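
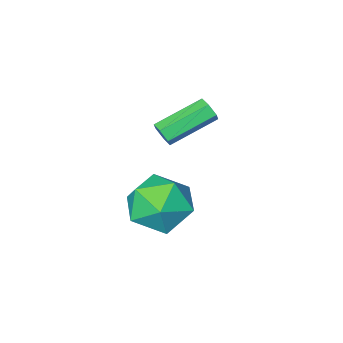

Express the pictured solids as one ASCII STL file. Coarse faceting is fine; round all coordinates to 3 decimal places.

solid 
facet normal -0.147 0.800 0.582
outer loop
vertex 0.577 3.019 1.11
vertex 0.884 2.336 2.125
vertex 1.778 2.962 1.491
endloop
endfacet
facet normal 0.069 0.995 -0.069
outer loop
vertex 0.577 3.019 1.11
vertex 1.778 2.962 1.491
vertex 1.503 2.896 0.262
endloop
endfacet
facet normal -0.399 0.739 -0.543
outer loop
vertex 0.577 3.019 1.11
vertex 1.503 2.896 0.262
vertex 0.439 2.229 0.135
endloop
endfacet
facet normal -0.904 0.385 -0.184
outer loop
vertex 0.577 3.019 1.11
vertex 0.439 2.229 0.135
vertex 0.057 1.883 1.287
endloop
endfacet
facet normal -0.749 0.422 0.511
outer loop
vertex 0.577 3.019 1.11
vertex 0.057 1.883 1.287
vertex 0.884 2.336 2.125
endloop
endfacet
facet normal 0.700 0.687 -0.194
outer loop
vertex 1.503 2.896 0.262
vertex 1.778 2.962 1.491
vertex 2.383 2.137 0.753
endloop
endfacet
facet normal 0.350 0.371 0.860
outer loop
vertex 1.778 2.962 1.491
vertex 0.884 2.336 2.125
vertex 2.001 1.791 1.905
endloop
endfacet
facet normal -0.623 -0.240 0.745
outer loop
vertex 0.884 2.336 2.125
vertex 0.057 1.883 1.287
vertex 0.937 1.124 1.778
endloop
endfacet
facet normal -0.874 -0.301 -0.380
outer loop
vertex 0.057 1.883 1.287
vertex 0.439 2.229 0.135
vertex 0.662 1.058 0.549
endloop
endfacet
facet normal -0.056 0.273 -0.961
outer loop
vertex 0.439 2.229 0.135
vertex 1.503 2.896 0.262
vertex 1.556 1.684 -0.085
endloop
endfacet
facet normal 0.904 -0.385 0.184
outer loop
vertex 1.863 1.001 0.93
vertex 2.383 2.137 0.753
vertex 2.001 1.791 1.905
endloop
endfacet
facet normal 0.399 -0.739 0.543
outer loop
vertex 1.863 1.001 0.93
vertex 2.001 1.791 1.905
vertex 0.937 1.124 1.778
endloop
endfacet
facet normal -0.069 -0.995 0.069
outer loop
vertex 1.863 1.001 0.93
vertex 0.937 1.124 1.778
vertex 0.662 1.058 0.549
endloop
endfacet
facet normal 0.147 -0.800 -0.582
outer loop
vertex 1.863 1.001 0.93
vertex 0.662 1.058 0.549
vertex 1.556 1.684 -0.085
endloop
endfacet
facet normal 0.749 -0.422 -0.511
outer loop
vertex 1.863 1.001 0.93
vertex 1.556 1.684 -0.085
vertex 2.383 2.137 0.753
endloop
endfacet
facet normal 0.874 0.301 0.380
outer loop
vertex 2.001 1.791 1.905
vertex 2.383 2.137 0.753
vertex 1.778 2.962 1.491
endloop
endfacet
facet normal 0.056 -0.273 0.961
outer loop
vertex 0.937 1.124 1.778
vertex 2.001 1.791 1.905
vertex 0.884 2.336 2.125
endloop
endfacet
facet normal -0.700 -0.687 0.194
outer loop
vertex 0.662 1.058 0.549
vertex 0.937 1.124 1.778
vertex 0.057 1.883 1.287
endloop
endfacet
facet normal -0.350 -0.371 -0.860
outer loop
vertex 1.556 1.684 -0.085
vertex 0.662 1.058 0.549
vertex 0.439 2.229 0.135
endloop
endfacet
facet normal 0.623 0.240 -0.745
outer loop
vertex 2.383 2.137 0.753
vertex 1.556 1.684 -0.085
vertex 1.503 2.896 0.262
endloop
endfacet
facet normal 0.914 -0.092 -0.396
outer loop
vertex -0.925 -1.64 1.451
vertex -1.131 -1.861 1.027
vertex -1.07 -1.345 1.048
endloop
endfacet
facet normal 0.295 0.819 0.493
outer loop
vertex -0.925 -1.64 1.451
vertex -1.07 -1.345 1.048
vertex -2.744 -1.459 2.237
endloop
endfacet
facet normal 0.295 0.818 0.494
outer loop
vertex -2.744 -1.459 2.237
vertex -1.07 -1.345 1.048
vertex -2.889 -1.163 1.834
endloop
endfacet
facet normal -0.914 0.090 0.395
outer loop
vertex -2.744 -1.459 2.237
vertex -2.889 -1.163 1.834
vertex -2.949 -1.679 1.813
endloop
endfacet
facet normal 0.914 -0.092 -0.394
outer loop
vertex -1.07 -1.345 1.048
vertex -1.131 -1.861 1.027
vertex -1.275 -1.565 0.624
endloop
endfacet
facet normal -0.093 0.901 -0.423
outer loop
vertex -1.07 -1.345 1.048
vertex -1.275 -1.565 0.624
vertex -2.889 -1.163 1.834
endloop
endfacet
facet normal -0.094 0.900 -0.425
outer loop
vertex -2.889 -1.163 1.834
vertex -1.275 -1.565 0.624
vertex -3.094 -1.384 1.411
endloop
endfacet
facet normal -0.914 0.090 0.396
outer loop
vertex -2.889 -1.163 1.834
vertex -3.094 -1.384 1.411
vertex -2.949 -1.679 1.813
endloop
endfacet
facet normal 0.914 -0.092 -0.394
outer loop
vertex -1.275 -1.565 0.624
vertex -1.131 -1.861 1.027
vertex -1.336 -2.081 0.603
endloop
endfacet
facet normal -0.389 0.083 -0.918
outer loop
vertex -1.275 -1.565 0.624
vertex -1.336 -2.081 0.603
vertex -3.094 -1.384 1.411
endloop
endfacet
facet normal -0.388 0.085 -0.918
outer loop
vertex -3.094 -1.384 1.411
vertex -1.336 -2.081 0.603
vertex -3.155 -1.9 1.389
endloop
endfacet
facet normal -0.914 0.091 0.396
outer loop
vertex -3.094 -1.384 1.411
vertex -3.155 -1.9 1.389
vertex -2.949 -1.679 1.813
endloop
endfacet
facet normal 0.914 -0.090 -0.395
outer loop
vertex -1.336 -2.081 0.603
vertex -1.131 -1.861 1.027
vertex -1.191 -2.377 1.006
endloop
endfacet
facet normal -0.295 -0.818 -0.494
outer loop
vertex -1.336 -2.081 0.603
vertex -1.191 -2.377 1.006
vertex -3.155 -1.9 1.389
endloop
endfacet
facet normal -0.295 -0.818 -0.493
outer loop
vertex -3.155 -1.9 1.389
vertex -1.191 -2.377 1.006
vertex -3.01 -2.195 1.792
endloop
endfacet
facet normal -0.914 0.092 0.396
outer loop
vertex -3.155 -1.9 1.389
vertex -3.01 -2.195 1.792
vertex -2.949 -1.679 1.813
endloop
endfacet
facet normal 0.914 -0.090 -0.396
outer loop
vertex -1.191 -2.377 1.006
vertex -1.131 -1.861 1.027
vertex -0.986 -2.156 1.429
endloop
endfacet
facet normal 0.094 -0.900 0.425
outer loop
vertex -1.191 -2.377 1.006
vertex -0.986 -2.156 1.429
vertex -3.01 -2.195 1.792
endloop
endfacet
facet normal 0.093 -0.901 0.423
outer loop
vertex -3.01 -2.195 1.792
vertex -0.986 -2.156 1.429
vertex -2.805 -1.975 2.216
endloop
endfacet
facet normal -0.914 0.092 0.394
outer loop
vertex -3.01 -2.195 1.792
vertex -2.805 -1.975 2.216
vertex -2.949 -1.679 1.813
endloop
endfacet
facet normal 0.914 -0.091 -0.396
outer loop
vertex -0.986 -2.156 1.429
vertex -1.131 -1.861 1.027
vertex -0.925 -1.64 1.451
endloop
endfacet
facet normal 0.389 -0.085 0.918
outer loop
vertex -0.986 -2.156 1.429
vertex -0.925 -1.64 1.451
vertex -2.805 -1.975 2.216
endloop
endfacet
facet normal 0.388 -0.083 0.918
outer loop
vertex -2.805 -1.975 2.216
vertex -0.925 -1.64 1.451
vertex -2.744 -1.459 2.237
endloop
endfacet
facet normal -0.914 0.092 0.394
outer loop
vertex -2.805 -1.975 2.216
vertex -2.744 -1.459 2.237
vertex -2.949 -1.679 1.813
endloop
endfacet

endsolid


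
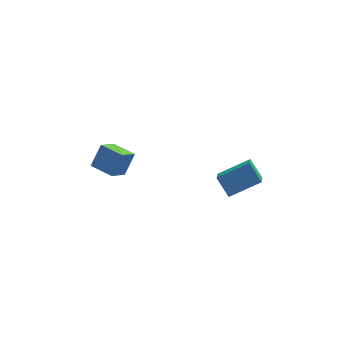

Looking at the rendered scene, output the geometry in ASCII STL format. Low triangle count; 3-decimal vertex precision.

solid 
facet normal -0.420 -0.411 -0.809
outer loop
vertex -4.092 1.554 1.061
vertex -5.268 2.637 1.122
vertex -3.257 2.513 0.14
endloop
endfacet
facet normal 0.735 -0.677 -0.038
outer loop
vertex -2.572 3.183 1.458
vertex -4.092 1.554 1.061
vertex -3.257 2.513 0.14
endloop
endfacet
facet normal -0.420 -0.411 -0.809
outer loop
vertex -3.257 2.513 0.14
vertex -5.268 2.637 1.122
vertex -4.433 3.596 0.201
endloop
endfacet
facet normal 0.532 0.611 -0.587
outer loop
vertex -4.433 3.596 0.201
vertex -2.572 3.183 1.458
vertex -3.257 2.513 0.14
endloop
endfacet
facet normal -0.532 -0.611 0.587
outer loop
vertex -4.092 1.554 1.061
vertex -4.583 3.307 2.44
vertex -5.268 2.637 1.122
endloop
endfacet
facet normal 0.735 -0.677 -0.038
outer loop
vertex -3.407 2.224 2.379
vertex -4.092 1.554 1.061
vertex -2.572 3.183 1.458
endloop
endfacet
facet normal -0.532 -0.611 0.587
outer loop
vertex -3.407 2.224 2.379
vertex -4.583 3.307 2.44
vertex -4.092 1.554 1.061
endloop
endfacet
facet normal -0.735 0.677 0.038
outer loop
vertex -5.268 2.637 1.122
vertex -4.583 3.307 2.44
vertex -4.433 3.596 0.201
endloop
endfacet
facet normal 0.532 0.611 -0.587
outer loop
vertex -3.748 4.266 1.519
vertex -2.572 3.183 1.458
vertex -4.433 3.596 0.201
endloop
endfacet
facet normal -0.735 0.677 0.038
outer loop
vertex -4.433 3.596 0.201
vertex -4.583 3.307 2.44
vertex -3.748 4.266 1.519
endloop
endfacet
facet normal 0.420 0.411 0.809
outer loop
vertex -3.748 4.266 1.519
vertex -3.407 2.224 2.379
vertex -2.572 3.183 1.458
endloop
endfacet
facet normal 0.420 0.411 0.809
outer loop
vertex -4.583 3.307 2.44
vertex -3.407 2.224 2.379
vertex -3.748 4.266 1.519
endloop
endfacet
facet normal -0.414 0.607 0.678
outer loop
vertex 3.725 -1.155 4.202
vertex 4.032 0.542 2.869
vertex 1.783 -1.496 3.32
endloop
endfacet
facet normal -0.141 -0.779 0.611
outer loop
vertex 2.388 -2.382 2.331
vertex 3.725 -1.155 4.202
vertex 1.783 -1.496 3.32
endloop
endfacet
facet normal -0.414 0.607 0.678
outer loop
vertex 1.783 -1.496 3.32
vertex 4.032 0.542 2.869
vertex 2.09 0.202 1.988
endloop
endfacet
facet normal -0.899 -0.158 -0.408
outer loop
vertex 2.09 0.202 1.988
vertex 2.388 -2.382 2.331
vertex 1.783 -1.496 3.32
endloop
endfacet
facet normal 0.899 0.158 0.408
outer loop
vertex 3.725 -1.155 4.202
vertex 4.637 -0.344 1.88
vertex 4.032 0.542 2.869
endloop
endfacet
facet normal -0.141 -0.779 0.611
outer loop
vertex 4.33 -2.042 3.212
vertex 3.725 -1.155 4.202
vertex 2.388 -2.382 2.331
endloop
endfacet
facet normal 0.899 0.158 0.408
outer loop
vertex 4.33 -2.042 3.212
vertex 4.637 -0.344 1.88
vertex 3.725 -1.155 4.202
endloop
endfacet
facet normal 0.141 0.779 -0.611
outer loop
vertex 4.032 0.542 2.869
vertex 4.637 -0.344 1.88
vertex 2.09 0.202 1.988
endloop
endfacet
facet normal -0.899 -0.158 -0.408
outer loop
vertex 2.695 -0.685 0.998
vertex 2.388 -2.382 2.331
vertex 2.09 0.202 1.988
endloop
endfacet
facet normal 0.141 0.779 -0.611
outer loop
vertex 2.09 0.202 1.988
vertex 4.637 -0.344 1.88
vertex 2.695 -0.685 0.998
endloop
endfacet
facet normal 0.414 -0.607 -0.678
outer loop
vertex 2.695 -0.685 0.998
vertex 4.33 -2.042 3.212
vertex 2.388 -2.382 2.331
endloop
endfacet
facet normal 0.415 -0.607 -0.678
outer loop
vertex 4.637 -0.344 1.88
vertex 4.33 -2.042 3.212
vertex 2.695 -0.685 0.998
endloop
endfacet

endsolid


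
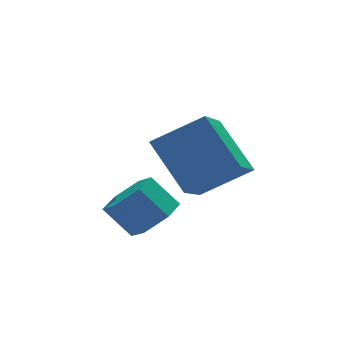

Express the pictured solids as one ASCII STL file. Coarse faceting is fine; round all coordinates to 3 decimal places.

solid 
facet normal -0.817 0.255 -0.517
outer loop
vertex -1.664 -1.568 -0.316
vertex -0.555 -0.164 -1.377
vertex -1.201 -3.036 -1.774
endloop
endfacet
facet normal -0.533 -0.675 0.510
outer loop
vertex 0.335 -3.516 -0.803
vertex -1.664 -1.568 -0.316
vertex -1.201 -3.036 -1.774
endloop
endfacet
facet normal -0.817 0.255 -0.517
outer loop
vertex -1.201 -3.036 -1.774
vertex -0.555 -0.164 -1.377
vertex -0.092 -1.632 -2.835
endloop
endfacet
facet normal 0.218 -0.692 -0.688
outer loop
vertex -0.092 -1.632 -2.835
vertex 0.335 -3.516 -0.803
vertex -1.201 -3.036 -1.774
endloop
endfacet
facet normal -0.218 0.692 0.688
outer loop
vertex -1.664 -1.568 -0.316
vertex 0.981 -0.644 -0.406
vertex -0.555 -0.164 -1.377
endloop
endfacet
facet normal -0.533 -0.675 0.510
outer loop
vertex -0.128 -2.048 0.655
vertex -1.664 -1.568 -0.316
vertex 0.335 -3.516 -0.803
endloop
endfacet
facet normal -0.218 0.692 0.688
outer loop
vertex -0.128 -2.048 0.655
vertex 0.981 -0.644 -0.406
vertex -1.664 -1.568 -0.316
endloop
endfacet
facet normal 0.533 0.675 -0.510
outer loop
vertex -0.555 -0.164 -1.377
vertex 0.981 -0.644 -0.406
vertex -0.092 -1.632 -2.835
endloop
endfacet
facet normal 0.218 -0.692 -0.688
outer loop
vertex 1.444 -2.112 -1.864
vertex 0.335 -3.516 -0.803
vertex -0.092 -1.632 -2.835
endloop
endfacet
facet normal 0.533 0.675 -0.510
outer loop
vertex -0.092 -1.632 -2.835
vertex 0.981 -0.644 -0.406
vertex 1.444 -2.112 -1.864
endloop
endfacet
facet normal 0.817 -0.255 0.517
outer loop
vertex 1.444 -2.112 -1.864
vertex -0.128 -2.048 0.655
vertex 0.335 -3.516 -0.803
endloop
endfacet
facet normal 0.817 -0.255 0.517
outer loop
vertex 0.981 -0.644 -0.406
vertex -0.128 -2.048 0.655
vertex 1.444 -2.112 -1.864
endloop
endfacet
facet normal 0.507 -0.451 -0.735
outer loop
vertex -1.42 -2.322 -2.706
vertex -2.046 -2.969 -2.74
vertex -2.131 -2.233 -3.251
endloop
endfacet
facet normal 0.346 0.887 -0.306
outer loop
vertex -1.42 -2.322 -2.706
vertex -2.131 -2.233 -3.251
vertex -2.069 -1.745 -1.766
endloop
endfacet
facet normal 0.347 0.887 -0.306
outer loop
vertex -2.069 -1.745 -1.766
vertex -2.131 -2.233 -3.251
vertex -2.779 -1.655 -2.311
endloop
endfacet
facet normal -0.507 0.451 0.735
outer loop
vertex -2.069 -1.745 -1.766
vertex -2.779 -1.655 -2.311
vertex -2.694 -2.391 -1.8
endloop
endfacet
facet normal 0.507 -0.451 -0.735
outer loop
vertex -2.131 -2.233 -3.251
vertex -2.046 -2.969 -2.74
vertex -2.756 -2.879 -3.285
endloop
endfacet
facet normal -0.510 0.530 -0.678
outer loop
vertex -2.131 -2.233 -3.251
vertex -2.756 -2.879 -3.285
vertex -2.779 -1.655 -2.311
endloop
endfacet
facet normal -0.510 0.530 -0.677
outer loop
vertex -2.779 -1.655 -2.311
vertex -2.756 -2.879 -3.285
vertex -3.405 -2.302 -2.345
endloop
endfacet
facet normal -0.507 0.451 0.735
outer loop
vertex -2.779 -1.655 -2.311
vertex -3.405 -2.302 -2.345
vertex -2.694 -2.391 -1.8
endloop
endfacet
facet normal 0.507 -0.451 -0.735
outer loop
vertex -2.756 -2.879 -3.285
vertex -2.046 -2.969 -2.74
vertex -2.671 -3.615 -2.774
endloop
endfacet
facet normal -0.857 -0.357 -0.372
outer loop
vertex -2.756 -2.879 -3.285
vertex -2.671 -3.615 -2.774
vertex -3.405 -2.302 -2.345
endloop
endfacet
facet normal -0.857 -0.357 -0.372
outer loop
vertex -3.405 -2.302 -2.345
vertex -2.671 -3.615 -2.774
vertex -3.32 -3.038 -1.834
endloop
endfacet
facet normal -0.507 0.451 0.735
outer loop
vertex -3.405 -2.302 -2.345
vertex -3.32 -3.038 -1.834
vertex -2.694 -2.391 -1.8
endloop
endfacet
facet normal 0.507 -0.451 -0.735
outer loop
vertex -2.671 -3.615 -2.774
vertex -2.046 -2.969 -2.74
vertex -1.961 -3.705 -2.229
endloop
endfacet
facet normal -0.347 -0.887 0.305
outer loop
vertex -2.671 -3.615 -2.774
vertex -1.961 -3.705 -2.229
vertex -3.32 -3.038 -1.834
endloop
endfacet
facet normal -0.346 -0.887 0.307
outer loop
vertex -3.32 -3.038 -1.834
vertex -1.961 -3.705 -2.229
vertex -2.609 -3.127 -1.289
endloop
endfacet
facet normal -0.507 0.451 0.735
outer loop
vertex -3.32 -3.038 -1.834
vertex -2.609 -3.127 -1.289
vertex -2.694 -2.391 -1.8
endloop
endfacet
facet normal 0.507 -0.451 -0.735
outer loop
vertex -1.961 -3.705 -2.229
vertex -2.046 -2.969 -2.74
vertex -1.335 -3.058 -2.195
endloop
endfacet
facet normal 0.510 -0.530 0.678
outer loop
vertex -1.961 -3.705 -2.229
vertex -1.335 -3.058 -2.195
vertex -2.609 -3.127 -1.289
endloop
endfacet
facet normal 0.510 -0.530 0.677
outer loop
vertex -2.609 -3.127 -1.289
vertex -1.335 -3.058 -2.195
vertex -1.984 -2.481 -1.255
endloop
endfacet
facet normal -0.507 0.451 0.735
outer loop
vertex -2.609 -3.127 -1.289
vertex -1.984 -2.481 -1.255
vertex -2.694 -2.391 -1.8
endloop
endfacet
facet normal 0.507 -0.451 -0.735
outer loop
vertex -1.335 -3.058 -2.195
vertex -2.046 -2.969 -2.74
vertex -1.42 -2.322 -2.706
endloop
endfacet
facet normal 0.857 0.357 0.372
outer loop
vertex -1.335 -3.058 -2.195
vertex -1.42 -2.322 -2.706
vertex -1.984 -2.481 -1.255
endloop
endfacet
facet normal 0.857 0.357 0.372
outer loop
vertex -1.984 -2.481 -1.255
vertex -1.42 -2.322 -2.706
vertex -2.069 -1.745 -1.766
endloop
endfacet
facet normal -0.507 0.451 0.735
outer loop
vertex -1.984 -2.481 -1.255
vertex -2.069 -1.745 -1.766
vertex -2.694 -2.391 -1.8
endloop
endfacet

endsolid


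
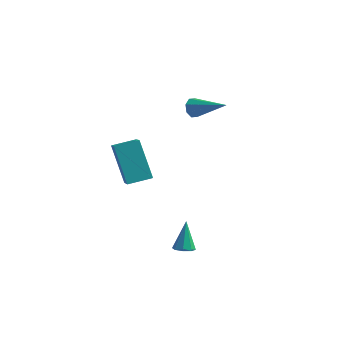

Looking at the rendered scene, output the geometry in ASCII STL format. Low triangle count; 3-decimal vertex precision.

solid 
facet normal -0.895 0.097 -0.435
outer loop
vertex -0.437 3.915 0.131
vertex -0.658 3.564 0.508
vertex -0.584 4.119 0.479
endloop
endfacet
facet normal 0.507 0.820 -0.267
outer loop
vertex -0.437 3.915 0.131
vertex -0.584 4.119 0.479
vertex 1.078 3.376 1.352
endloop
endfacet
facet normal -0.895 0.097 -0.435
outer loop
vertex -0.584 4.119 0.479
vertex -0.658 3.564 0.508
vertex -0.774 3.997 0.843
endloop
endfacet
facet normal 0.191 0.896 0.400
outer loop
vertex -0.584 4.119 0.479
vertex -0.774 3.997 0.843
vertex 1.078 3.376 1.352
endloop
endfacet
facet normal -0.894 0.098 -0.436
outer loop
vertex -0.774 3.997 0.843
vertex -0.658 3.564 0.508
vertex -0.897 3.623 1.011
endloop
endfacet
facet normal -0.100 0.435 0.895
outer loop
vertex -0.774 3.997 0.843
vertex -0.897 3.623 1.011
vertex 1.078 3.376 1.352
endloop
endfacet
facet normal -0.895 0.096 -0.436
outer loop
vertex -0.897 3.623 1.011
vertex -0.658 3.564 0.508
vertex -0.879 3.214 0.884
endloop
endfacet
facet normal -0.199 -0.299 0.934
outer loop
vertex -0.897 3.623 1.011
vertex -0.879 3.214 0.884
vertex 1.078 3.376 1.352
endloop
endfacet
facet normal -0.895 0.097 -0.436
outer loop
vertex -0.879 3.214 0.884
vertex -0.658 3.564 0.508
vertex -0.732 3.01 0.537
endloop
endfacet
facet normal -0.046 -0.869 0.492
outer loop
vertex -0.879 3.214 0.884
vertex -0.732 3.01 0.537
vertex 1.078 3.376 1.352
endloop
endfacet
facet normal -0.896 0.097 -0.434
outer loop
vertex -0.732 3.01 0.537
vertex -0.658 3.564 0.508
vertex -0.542 3.131 0.172
endloop
endfacet
facet normal 0.270 -0.947 -0.174
outer loop
vertex -0.732 3.01 0.537
vertex -0.542 3.131 0.172
vertex 1.078 3.376 1.352
endloop
endfacet
facet normal -0.895 0.098 -0.436
outer loop
vertex -0.542 3.131 0.172
vertex -0.658 3.564 0.508
vertex -0.419 3.506 0.004
endloop
endfacet
facet normal 0.562 -0.485 -0.671
outer loop
vertex -0.542 3.131 0.172
vertex -0.419 3.506 0.004
vertex 1.078 3.376 1.352
endloop
endfacet
facet normal -0.895 0.096 -0.435
outer loop
vertex -0.419 3.506 0.004
vertex -0.658 3.564 0.508
vertex -0.437 3.915 0.131
endloop
endfacet
facet normal 0.660 0.249 -0.709
outer loop
vertex -0.419 3.506 0.004
vertex -0.437 3.915 0.131
vertex 1.078 3.376 1.352
endloop
endfacet
facet normal -0.486 0.349 0.802
outer loop
vertex -1.738 -2.123 1.293
vertex -0.879 -1.384 1.492
vertex -2.451 -1.051 0.395
endloop
endfacet
facet normal -0.747 -0.642 -0.173
outer loop
vertex -1.441 -1.776 -1.272
vertex -1.738 -2.123 1.293
vertex -2.451 -1.051 0.395
endloop
endfacet
facet normal -0.486 0.348 0.802
outer loop
vertex -2.451 -1.051 0.395
vertex -0.879 -1.384 1.492
vertex -1.593 -0.313 0.594
endloop
endfacet
facet normal -0.454 0.683 -0.572
outer loop
vertex -1.593 -0.313 0.594
vertex -1.441 -1.776 -1.272
vertex -2.451 -1.051 0.395
endloop
endfacet
facet normal 0.455 -0.683 0.572
outer loop
vertex -1.738 -2.123 1.293
vertex 0.131 -2.109 -0.175
vertex -0.879 -1.384 1.492
endloop
endfacet
facet normal -0.746 -0.643 -0.173
outer loop
vertex -0.727 -2.847 -0.374
vertex -1.738 -2.123 1.293
vertex -1.441 -1.776 -1.272
endloop
endfacet
facet normal 0.455 -0.683 0.572
outer loop
vertex -0.727 -2.847 -0.374
vertex 0.131 -2.109 -0.175
vertex -1.738 -2.123 1.293
endloop
endfacet
facet normal 0.746 0.643 0.173
outer loop
vertex -0.879 -1.384 1.492
vertex 0.131 -2.109 -0.175
vertex -1.593 -0.313 0.594
endloop
endfacet
facet normal -0.455 0.683 -0.572
outer loop
vertex -0.582 -1.037 -1.073
vertex -1.441 -1.776 -1.272
vertex -1.593 -0.313 0.594
endloop
endfacet
facet normal 0.747 0.642 0.174
outer loop
vertex -1.593 -0.313 0.594
vertex 0.131 -2.109 -0.175
vertex -0.582 -1.037 -1.073
endloop
endfacet
facet normal 0.486 -0.349 -0.802
outer loop
vertex -0.582 -1.037 -1.073
vertex -0.727 -2.847 -0.374
vertex -1.441 -1.776 -1.272
endloop
endfacet
facet normal 0.486 -0.348 -0.802
outer loop
vertex 0.131 -2.109 -0.175
vertex -0.727 -2.847 -0.374
vertex -0.582 -1.037 -1.073
endloop
endfacet
facet normal 0.141 -0.442 -0.886
outer loop
vertex 2.484 -2.737 -3.699
vertex 2.003 -2.904 -3.692
vertex 2.236 -2.485 -3.864
endloop
endfacet
facet normal 0.680 0.728 0.089
outer loop
vertex 2.484 -2.737 -3.699
vertex 2.236 -2.485 -3.864
vertex 1.797 -2.256 -2.388
endloop
endfacet
facet normal 0.138 -0.441 -0.887
outer loop
vertex 2.236 -2.485 -3.864
vertex 2.003 -2.904 -3.692
vertex 1.851 -2.479 -3.927
endloop
endfacet
facet normal 0.039 0.989 -0.142
outer loop
vertex 2.236 -2.485 -3.864
vertex 1.851 -2.479 -3.927
vertex 1.797 -2.256 -2.388
endloop
endfacet
facet normal 0.140 -0.440 -0.887
outer loop
vertex 1.851 -2.479 -3.927
vertex 2.003 -2.904 -3.692
vertex 1.555 -2.722 -3.853
endloop
endfacet
facet normal -0.648 0.750 -0.131
outer loop
vertex 1.851 -2.479 -3.927
vertex 1.555 -2.722 -3.853
vertex 1.797 -2.256 -2.388
endloop
endfacet
facet normal 0.139 -0.442 -0.886
outer loop
vertex 1.555 -2.722 -3.853
vertex 2.003 -2.904 -3.692
vertex 1.521 -3.072 -3.684
endloop
endfacet
facet normal -0.982 0.151 0.114
outer loop
vertex 1.555 -2.722 -3.853
vertex 1.521 -3.072 -3.684
vertex 1.797 -2.256 -2.388
endloop
endfacet
facet normal 0.139 -0.442 -0.886
outer loop
vertex 1.521 -3.072 -3.684
vertex 2.003 -2.904 -3.692
vertex 1.77 -3.324 -3.519
endloop
endfacet
facet normal -0.765 -0.459 0.452
outer loop
vertex 1.521 -3.072 -3.684
vertex 1.77 -3.324 -3.519
vertex 1.797 -2.256 -2.388
endloop
endfacet
facet normal 0.138 -0.442 -0.886
outer loop
vertex 1.77 -3.324 -3.519
vertex 2.003 -2.904 -3.692
vertex 2.155 -3.33 -3.456
endloop
endfacet
facet normal -0.123 -0.720 0.683
outer loop
vertex 1.77 -3.324 -3.519
vertex 2.155 -3.33 -3.456
vertex 1.797 -2.256 -2.388
endloop
endfacet
facet normal 0.140 -0.441 -0.886
outer loop
vertex 2.155 -3.33 -3.456
vertex 2.003 -2.904 -3.692
vertex 2.451 -3.087 -3.53
endloop
endfacet
facet normal 0.563 -0.481 0.672
outer loop
vertex 2.155 -3.33 -3.456
vertex 2.451 -3.087 -3.53
vertex 1.797 -2.256 -2.388
endloop
endfacet
facet normal 0.140 -0.441 -0.886
outer loop
vertex 2.451 -3.087 -3.53
vertex 2.003 -2.904 -3.692
vertex 2.484 -2.737 -3.699
endloop
endfacet
facet normal 0.897 0.121 0.426
outer loop
vertex 2.451 -3.087 -3.53
vertex 2.484 -2.737 -3.699
vertex 1.797 -2.256 -2.388
endloop
endfacet

endsolid


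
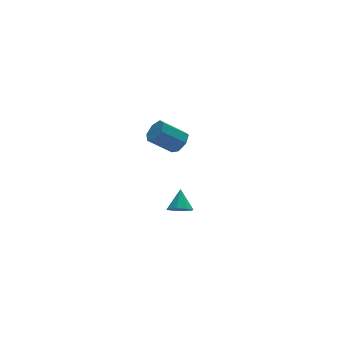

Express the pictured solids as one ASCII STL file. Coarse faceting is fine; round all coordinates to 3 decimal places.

solid 
facet normal -0.289 -0.614 -0.735
outer loop
vertex 1.449 -4.657 -2.469
vertex 0.813 -4.219 -2.585
vertex 1.54 -4.222 -2.868
endloop
endfacet
facet normal 0.974 0.004 0.226
outer loop
vertex 1.449 -4.657 -2.469
vertex 1.54 -4.222 -2.868
vertex 1.227 -3.341 -1.535
endloop
endfacet
facet normal -0.288 -0.615 -0.734
outer loop
vertex 1.54 -4.222 -2.868
vertex 0.813 -4.219 -2.585
vertex 1.206 -3.786 -3.102
endloop
endfacet
facet normal 0.824 0.542 -0.165
outer loop
vertex 1.54 -4.222 -2.868
vertex 1.206 -3.786 -3.102
vertex 1.227 -3.341 -1.535
endloop
endfacet
facet normal -0.289 -0.614 -0.734
outer loop
vertex 1.206 -3.786 -3.102
vertex 0.813 -4.219 -2.585
vertex 0.641 -3.604 -3.032
endloop
endfacet
facet normal 0.265 0.927 -0.267
outer loop
vertex 1.206 -3.786 -3.102
vertex 0.641 -3.604 -3.032
vertex 1.227 -3.341 -1.535
endloop
endfacet
facet normal -0.289 -0.614 -0.734
outer loop
vertex 0.641 -3.604 -3.032
vertex 0.813 -4.219 -2.585
vertex 0.178 -3.782 -2.701
endloop
endfacet
facet normal -0.370 0.929 -0.018
outer loop
vertex 0.641 -3.604 -3.032
vertex 0.178 -3.782 -2.701
vertex 1.227 -3.341 -1.535
endloop
endfacet
facet normal -0.289 -0.614 -0.734
outer loop
vertex 0.178 -3.782 -2.701
vertex 0.813 -4.219 -2.585
vertex 0.087 -4.216 -2.302
endloop
endfacet
facet normal -0.714 0.549 0.435
outer loop
vertex 0.178 -3.782 -2.701
vertex 0.087 -4.216 -2.302
vertex 1.227 -3.341 -1.535
endloop
endfacet
facet normal -0.289 -0.615 -0.734
outer loop
vertex 0.087 -4.216 -2.302
vertex 0.813 -4.219 -2.585
vertex 0.421 -4.652 -2.068
endloop
endfacet
facet normal -0.564 0.011 0.826
outer loop
vertex 0.087 -4.216 -2.302
vertex 0.421 -4.652 -2.068
vertex 1.227 -3.341 -1.535
endloop
endfacet
facet normal -0.290 -0.614 -0.734
outer loop
vertex 0.421 -4.652 -2.068
vertex 0.813 -4.219 -2.585
vertex 0.985 -4.835 -2.138
endloop
endfacet
facet normal -0.006 -0.373 0.928
outer loop
vertex 0.421 -4.652 -2.068
vertex 0.985 -4.835 -2.138
vertex 1.227 -3.341 -1.535
endloop
endfacet
facet normal -0.289 -0.614 -0.735
outer loop
vertex 0.985 -4.835 -2.138
vertex 0.813 -4.219 -2.585
vertex 1.449 -4.657 -2.469
endloop
endfacet
facet normal 0.629 -0.376 0.680
outer loop
vertex 0.985 -4.835 -2.138
vertex 1.449 -4.657 -2.469
vertex 1.227 -3.341 -1.535
endloop
endfacet
facet normal 0.754 -0.214 -0.621
outer loop
vertex 4.683 3.493 -2.116
vertex 4.18 3.716 -2.803
vertex 4.717 4.226 -2.327
endloop
endfacet
facet normal 0.655 0.181 0.733
outer loop
vertex 4.683 3.493 -2.116
vertex 4.717 4.226 -2.327
vertex 3.243 3.902 -0.93
endloop
endfacet
facet normal 0.655 0.182 0.733
outer loop
vertex 3.243 3.902 -0.93
vertex 4.717 4.226 -2.327
vertex 3.276 4.635 -1.141
endloop
endfacet
facet normal -0.754 0.213 0.621
outer loop
vertex 3.243 3.902 -0.93
vertex 3.276 4.635 -1.141
vertex 2.74 4.124 -1.617
endloop
endfacet
facet normal 0.754 -0.214 -0.621
outer loop
vertex 4.717 4.226 -2.327
vertex 4.18 3.716 -2.803
vertex 4.346 4.575 -2.897
endloop
endfacet
facet normal 0.443 0.864 0.240
outer loop
vertex 4.717 4.226 -2.327
vertex 4.346 4.575 -2.897
vertex 3.276 4.635 -1.141
endloop
endfacet
facet normal 0.443 0.864 0.240
outer loop
vertex 3.276 4.635 -1.141
vertex 4.346 4.575 -2.897
vertex 2.906 4.983 -1.711
endloop
endfacet
facet normal -0.755 0.214 0.620
outer loop
vertex 3.276 4.635 -1.141
vertex 2.906 4.983 -1.711
vertex 2.74 4.124 -1.617
endloop
endfacet
facet normal 0.754 -0.214 -0.621
outer loop
vertex 4.346 4.575 -2.897
vertex 4.18 3.716 -2.803
vertex 3.851 4.277 -3.396
endloop
endfacet
facet normal -0.103 0.896 -0.433
outer loop
vertex 4.346 4.575 -2.897
vertex 3.851 4.277 -3.396
vertex 2.906 4.983 -1.711
endloop
endfacet
facet normal -0.103 0.896 -0.433
outer loop
vertex 2.906 4.983 -1.711
vertex 3.851 4.277 -3.396
vertex 2.411 4.685 -2.21
endloop
endfacet
facet normal -0.754 0.214 0.621
outer loop
vertex 2.906 4.983 -1.711
vertex 2.411 4.685 -2.21
vertex 2.74 4.124 -1.617
endloop
endfacet
facet normal 0.754 -0.214 -0.621
outer loop
vertex 3.851 4.277 -3.396
vertex 4.18 3.716 -2.803
vertex 3.603 3.556 -3.448
endloop
endfacet
facet normal -0.571 0.253 -0.781
outer loop
vertex 3.851 4.277 -3.396
vertex 3.603 3.556 -3.448
vertex 2.411 4.685 -2.21
endloop
endfacet
facet normal -0.571 0.253 -0.781
outer loop
vertex 2.411 4.685 -2.21
vertex 3.603 3.556 -3.448
vertex 2.163 3.965 -2.262
endloop
endfacet
facet normal -0.754 0.215 0.621
outer loop
vertex 2.411 4.685 -2.21
vertex 2.163 3.965 -2.262
vertex 2.74 4.124 -1.617
endloop
endfacet
facet normal 0.754 -0.213 -0.621
outer loop
vertex 3.603 3.556 -3.448
vertex 4.18 3.716 -2.803
vertex 3.79 2.956 -3.015
endloop
endfacet
facet normal -0.610 -0.580 -0.540
outer loop
vertex 3.603 3.556 -3.448
vertex 3.79 2.956 -3.015
vertex 2.163 3.965 -2.262
endloop
endfacet
facet normal -0.610 -0.579 -0.541
outer loop
vertex 2.163 3.965 -2.262
vertex 3.79 2.956 -3.015
vertex 2.35 3.364 -1.829
endloop
endfacet
facet normal -0.754 0.213 0.622
outer loop
vertex 2.163 3.965 -2.262
vertex 2.35 3.364 -1.829
vertex 2.74 4.124 -1.617
endloop
endfacet
facet normal 0.754 -0.214 -0.621
outer loop
vertex 3.79 2.956 -3.015
vertex 4.18 3.716 -2.803
vertex 4.27 2.928 -2.422
endloop
endfacet
facet normal -0.189 -0.976 0.107
outer loop
vertex 3.79 2.956 -3.015
vertex 4.27 2.928 -2.422
vertex 2.35 3.364 -1.829
endloop
endfacet
facet normal -0.189 -0.976 0.107
outer loop
vertex 2.35 3.364 -1.829
vertex 4.27 2.928 -2.422
vertex 2.83 3.336 -1.236
endloop
endfacet
facet normal -0.754 0.214 0.621
outer loop
vertex 2.35 3.364 -1.829
vertex 2.83 3.336 -1.236
vertex 2.74 4.124 -1.617
endloop
endfacet
facet normal 0.754 -0.214 -0.621
outer loop
vertex 4.27 2.928 -2.422
vertex 4.18 3.716 -2.803
vertex 4.683 3.493 -2.116
endloop
endfacet
facet normal 0.374 -0.638 0.673
outer loop
vertex 4.27 2.928 -2.422
vertex 4.683 3.493 -2.116
vertex 2.83 3.336 -1.236
endloop
endfacet
facet normal 0.374 -0.637 0.674
outer loop
vertex 2.83 3.336 -1.236
vertex 4.683 3.493 -2.116
vertex 3.243 3.902 -0.93
endloop
endfacet
facet normal -0.754 0.214 0.621
outer loop
vertex 2.83 3.336 -1.236
vertex 3.243 3.902 -0.93
vertex 2.74 4.124 -1.617
endloop
endfacet

endsolid


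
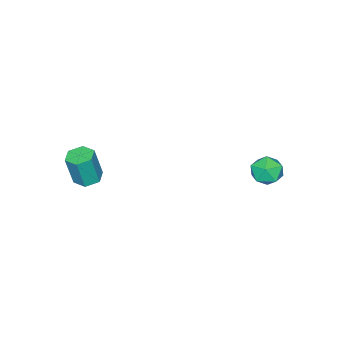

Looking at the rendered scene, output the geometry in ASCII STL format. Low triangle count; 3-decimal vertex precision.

solid 
facet normal -0.622 0.259 0.739
outer loop
vertex -3.533 3.963 -3.372
vertex -2.912 3.783 -2.786
vertex -2.976 4.586 -3.121
endloop
endfacet
facet normal -0.766 0.627 0.144
outer loop
vertex -3.533 3.963 -3.372
vertex -2.976 4.586 -3.121
vertex -3.196 4.511 -3.962
endloop
endfacet
facet normal -0.914 0.159 -0.374
outer loop
vertex -3.533 3.963 -3.372
vertex -3.196 4.511 -3.962
vertex -3.269 3.661 -4.146
endloop
endfacet
facet normal -0.862 -0.498 -0.100
outer loop
vertex -3.533 3.963 -3.372
vertex -3.269 3.661 -4.146
vertex -3.093 3.211 -3.419
endloop
endfacet
facet normal -0.681 -0.435 0.588
outer loop
vertex -3.533 3.963 -3.372
vertex -3.093 3.211 -3.419
vertex -2.912 3.783 -2.786
endloop
endfacet
facet normal -0.176 0.983 -0.042
outer loop
vertex -3.196 4.511 -3.962
vertex -2.976 4.586 -3.121
vertex -2.367 4.669 -3.741
endloop
endfacet
facet normal 0.056 0.388 0.920
outer loop
vertex -2.976 4.586 -3.121
vertex -2.912 3.783 -2.786
vertex -2.191 4.219 -3.014
endloop
endfacet
facet normal -0.040 -0.736 0.676
outer loop
vertex -2.912 3.783 -2.786
vertex -3.093 3.211 -3.419
vertex -2.264 3.369 -3.198
endloop
endfacet
facet normal -0.331 -0.836 -0.437
outer loop
vertex -3.093 3.211 -3.419
vertex -3.269 3.661 -4.146
vertex -2.484 3.294 -4.039
endloop
endfacet
facet normal -0.415 0.226 -0.881
outer loop
vertex -3.269 3.661 -4.146
vertex -3.196 4.511 -3.962
vertex -2.548 4.097 -4.374
endloop
endfacet
facet normal 0.862 0.498 0.100
outer loop
vertex -1.927 3.917 -3.788
vertex -2.367 4.669 -3.741
vertex -2.191 4.219 -3.014
endloop
endfacet
facet normal 0.914 -0.159 0.374
outer loop
vertex -1.927 3.917 -3.788
vertex -2.191 4.219 -3.014
vertex -2.264 3.369 -3.198
endloop
endfacet
facet normal 0.766 -0.627 -0.144
outer loop
vertex -1.927 3.917 -3.788
vertex -2.264 3.369 -3.198
vertex -2.484 3.294 -4.039
endloop
endfacet
facet normal 0.622 -0.259 -0.739
outer loop
vertex -1.927 3.917 -3.788
vertex -2.484 3.294 -4.039
vertex -2.548 4.097 -4.374
endloop
endfacet
facet normal 0.681 0.435 -0.588
outer loop
vertex -1.927 3.917 -3.788
vertex -2.548 4.097 -4.374
vertex -2.367 4.669 -3.741
endloop
endfacet
facet normal 0.331 0.836 0.437
outer loop
vertex -2.191 4.219 -3.014
vertex -2.367 4.669 -3.741
vertex -2.976 4.586 -3.121
endloop
endfacet
facet normal 0.415 -0.226 0.881
outer loop
vertex -2.264 3.369 -3.198
vertex -2.191 4.219 -3.014
vertex -2.912 3.783 -2.786
endloop
endfacet
facet normal 0.176 -0.983 0.042
outer loop
vertex -2.484 3.294 -4.039
vertex -2.264 3.369 -3.198
vertex -3.093 3.211 -3.419
endloop
endfacet
facet normal -0.056 -0.388 -0.920
outer loop
vertex -2.548 4.097 -4.374
vertex -2.484 3.294 -4.039
vertex -3.269 3.661 -4.146
endloop
endfacet
facet normal 0.040 0.736 -0.676
outer loop
vertex -2.367 4.669 -3.741
vertex -2.548 4.097 -4.374
vertex -3.196 4.511 -3.962
endloop
endfacet
facet normal -0.187 0.114 -0.976
outer loop
vertex 3.294 -2.231 -3.351
vertex 2.735 -1.856 -3.2
vertex 3.346 -1.547 -3.281
endloop
endfacet
facet normal 0.980 -0.055 -0.194
outer loop
vertex 3.294 -2.231 -3.351
vertex 3.346 -1.547 -3.281
vertex 3.604 -2.419 -1.731
endloop
endfacet
facet normal 0.980 -0.055 -0.194
outer loop
vertex 3.604 -2.419 -1.731
vertex 3.346 -1.547 -3.281
vertex 3.656 -1.735 -1.661
endloop
endfacet
facet normal 0.187 -0.114 0.976
outer loop
vertex 3.604 -2.419 -1.731
vertex 3.656 -1.735 -1.661
vertex 3.045 -2.044 -1.58
endloop
endfacet
facet normal -0.187 0.114 -0.976
outer loop
vertex 3.346 -1.547 -3.281
vertex 2.735 -1.856 -3.2
vertex 2.787 -1.171 -3.13
endloop
endfacet
facet normal 0.556 0.831 -0.010
outer loop
vertex 3.346 -1.547 -3.281
vertex 2.787 -1.171 -3.13
vertex 3.656 -1.735 -1.661
endloop
endfacet
facet normal 0.555 0.832 -0.009
outer loop
vertex 3.656 -1.735 -1.661
vertex 2.787 -1.171 -3.13
vertex 3.097 -1.36 -1.511
endloop
endfacet
facet normal 0.186 -0.113 0.976
outer loop
vertex 3.656 -1.735 -1.661
vertex 3.097 -1.36 -1.511
vertex 3.045 -2.044 -1.58
endloop
endfacet
facet normal -0.187 0.114 -0.976
outer loop
vertex 2.787 -1.171 -3.13
vertex 2.735 -1.856 -3.2
vertex 2.176 -1.481 -3.049
endloop
endfacet
facet normal -0.425 0.886 0.185
outer loop
vertex 2.787 -1.171 -3.13
vertex 2.176 -1.481 -3.049
vertex 3.097 -1.36 -1.511
endloop
endfacet
facet normal -0.424 0.887 0.184
outer loop
vertex 3.097 -1.36 -1.511
vertex 2.176 -1.481 -3.049
vertex 2.486 -1.669 -1.429
endloop
endfacet
facet normal 0.188 -0.113 0.976
outer loop
vertex 3.097 -1.36 -1.511
vertex 2.486 -1.669 -1.429
vertex 3.045 -2.044 -1.58
endloop
endfacet
facet normal -0.187 0.114 -0.976
outer loop
vertex 2.176 -1.481 -3.049
vertex 2.735 -1.856 -3.2
vertex 2.124 -2.165 -3.119
endloop
endfacet
facet normal -0.980 0.055 0.194
outer loop
vertex 2.176 -1.481 -3.049
vertex 2.124 -2.165 -3.119
vertex 2.486 -1.669 -1.429
endloop
endfacet
facet normal -0.980 0.055 0.194
outer loop
vertex 2.486 -1.669 -1.429
vertex 2.124 -2.165 -3.119
vertex 2.434 -2.353 -1.499
endloop
endfacet
facet normal 0.187 -0.114 0.976
outer loop
vertex 2.486 -1.669 -1.429
vertex 2.434 -2.353 -1.499
vertex 3.045 -2.044 -1.58
endloop
endfacet
facet normal -0.186 0.113 -0.976
outer loop
vertex 2.124 -2.165 -3.119
vertex 2.735 -1.856 -3.2
vertex 2.683 -2.54 -3.269
endloop
endfacet
facet normal -0.555 -0.832 0.010
outer loop
vertex 2.124 -2.165 -3.119
vertex 2.683 -2.54 -3.269
vertex 2.434 -2.353 -1.499
endloop
endfacet
facet normal -0.556 -0.831 0.010
outer loop
vertex 2.434 -2.353 -1.499
vertex 2.683 -2.54 -3.269
vertex 2.993 -2.729 -1.65
endloop
endfacet
facet normal 0.187 -0.114 0.976
outer loop
vertex 2.434 -2.353 -1.499
vertex 2.993 -2.729 -1.65
vertex 3.045 -2.044 -1.58
endloop
endfacet
facet normal -0.188 0.113 -0.976
outer loop
vertex 2.683 -2.54 -3.269
vertex 2.735 -1.856 -3.2
vertex 3.294 -2.231 -3.351
endloop
endfacet
facet normal 0.424 -0.887 -0.185
outer loop
vertex 2.683 -2.54 -3.269
vertex 3.294 -2.231 -3.351
vertex 2.993 -2.729 -1.65
endloop
endfacet
facet normal 0.425 -0.886 -0.184
outer loop
vertex 2.993 -2.729 -1.65
vertex 3.294 -2.231 -3.351
vertex 3.604 -2.419 -1.731
endloop
endfacet
facet normal 0.187 -0.114 0.976
outer loop
vertex 2.993 -2.729 -1.65
vertex 3.604 -2.419 -1.731
vertex 3.045 -2.044 -1.58
endloop
endfacet

endsolid


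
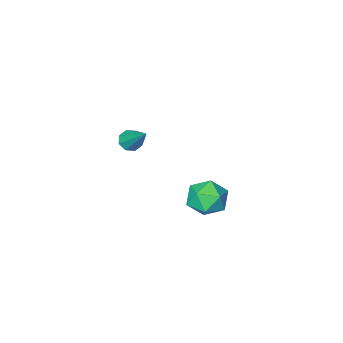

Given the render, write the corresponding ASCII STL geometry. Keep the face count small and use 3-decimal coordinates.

solid 
facet normal 0.106 0.345 0.933
outer loop
vertex -3.827 4.557 -2.065
vertex -3.969 3.575 -1.686
vertex -2.992 3.917 -1.923
endloop
endfacet
facet normal 0.484 0.736 0.473
outer loop
vertex -3.827 4.557 -2.065
vertex -2.992 3.917 -1.923
vertex -3.057 4.52 -2.795
endloop
endfacet
facet normal 0.033 0.999 -0.016
outer loop
vertex -3.827 4.557 -2.065
vertex -3.057 4.52 -2.795
vertex -4.075 4.549 -3.097
endloop
endfacet
facet normal -0.623 0.769 0.144
outer loop
vertex -3.827 4.557 -2.065
vertex -4.075 4.549 -3.097
vertex -4.638 3.965 -2.412
endloop
endfacet
facet normal -0.579 0.365 0.729
outer loop
vertex -3.827 4.557 -2.065
vertex -4.638 3.965 -2.412
vertex -3.969 3.575 -1.686
endloop
endfacet
facet normal 0.942 0.304 0.140
outer loop
vertex -3.057 4.52 -2.795
vertex -2.992 3.917 -1.923
vertex -2.722 3.515 -2.868
endloop
endfacet
facet normal 0.330 -0.331 0.884
outer loop
vertex -2.992 3.917 -1.923
vertex -3.969 3.575 -1.686
vertex -3.285 2.931 -2.183
endloop
endfacet
facet normal -0.776 -0.299 0.555
outer loop
vertex -3.969 3.575 -1.686
vertex -4.638 3.965 -2.412
vertex -4.303 2.96 -2.485
endloop
endfacet
facet normal -0.848 0.356 -0.394
outer loop
vertex -4.638 3.965 -2.412
vertex -4.075 4.549 -3.097
vertex -4.368 3.563 -3.357
endloop
endfacet
facet normal 0.214 0.729 -0.650
outer loop
vertex -4.075 4.549 -3.097
vertex -3.057 4.52 -2.795
vertex -3.391 3.905 -3.594
endloop
endfacet
facet normal 0.623 -0.769 -0.144
outer loop
vertex -3.533 2.923 -3.215
vertex -2.722 3.515 -2.868
vertex -3.285 2.931 -2.183
endloop
endfacet
facet normal -0.033 -0.999 0.016
outer loop
vertex -3.533 2.923 -3.215
vertex -3.285 2.931 -2.183
vertex -4.303 2.96 -2.485
endloop
endfacet
facet normal -0.484 -0.736 -0.473
outer loop
vertex -3.533 2.923 -3.215
vertex -4.303 2.96 -2.485
vertex -4.368 3.563 -3.357
endloop
endfacet
facet normal -0.106 -0.345 -0.933
outer loop
vertex -3.533 2.923 -3.215
vertex -4.368 3.563 -3.357
vertex -3.391 3.905 -3.594
endloop
endfacet
facet normal 0.579 -0.365 -0.729
outer loop
vertex -3.533 2.923 -3.215
vertex -3.391 3.905 -3.594
vertex -2.722 3.515 -2.868
endloop
endfacet
facet normal 0.848 -0.356 0.394
outer loop
vertex -3.285 2.931 -2.183
vertex -2.722 3.515 -2.868
vertex -2.992 3.917 -1.923
endloop
endfacet
facet normal -0.214 -0.729 0.650
outer loop
vertex -4.303 2.96 -2.485
vertex -3.285 2.931 -2.183
vertex -3.969 3.575 -1.686
endloop
endfacet
facet normal -0.942 -0.304 -0.140
outer loop
vertex -4.368 3.563 -3.357
vertex -4.303 2.96 -2.485
vertex -4.638 3.965 -2.412
endloop
endfacet
facet normal -0.330 0.331 -0.884
outer loop
vertex -3.391 3.905 -3.594
vertex -4.368 3.563 -3.357
vertex -4.075 4.549 -3.097
endloop
endfacet
facet normal 0.776 0.299 -0.555
outer loop
vertex -2.722 3.515 -2.868
vertex -3.391 3.905 -3.594
vertex -3.057 4.52 -2.795
endloop
endfacet
facet normal -0.049 -0.716 -0.696
outer loop
vertex 0.225 3.301 1.963
vertex -0.191 3.045 2.256
vertex -0.171 3.441 1.847
endloop
endfacet
facet normal 0.414 0.776 -0.476
outer loop
vertex 0.225 3.301 1.963
vertex -0.171 3.441 1.847
vertex -0.089 4.535 3.704
endloop
endfacet
facet normal -0.048 -0.716 -0.696
outer loop
vertex -0.171 3.441 1.847
vertex -0.191 3.045 2.256
vertex -0.579 3.349 1.97
endloop
endfacet
facet normal -0.326 0.821 -0.469
outer loop
vertex -0.171 3.441 1.847
vertex -0.579 3.349 1.97
vertex -0.089 4.535 3.704
endloop
endfacet
facet normal -0.049 -0.717 -0.696
outer loop
vertex -0.579 3.349 1.97
vertex -0.191 3.045 2.256
vertex -0.76 3.079 2.261
endloop
endfacet
facet normal -0.869 0.488 -0.088
outer loop
vertex -0.579 3.349 1.97
vertex -0.76 3.079 2.261
vertex -0.089 4.535 3.704
endloop
endfacet
facet normal -0.049 -0.717 -0.696
outer loop
vertex -0.76 3.079 2.261
vertex -0.191 3.045 2.256
vertex -0.607 2.789 2.549
endloop
endfacet
facet normal -0.895 -0.029 0.446
outer loop
vertex -0.76 3.079 2.261
vertex -0.607 2.789 2.549
vertex -0.089 4.535 3.704
endloop
endfacet
facet normal -0.049 -0.716 -0.696
outer loop
vertex -0.607 2.789 2.549
vertex -0.191 3.045 2.256
vertex -0.211 2.649 2.665
endloop
endfacet
facet normal -0.390 -0.425 0.817
outer loop
vertex -0.607 2.789 2.549
vertex -0.211 2.649 2.665
vertex -0.089 4.535 3.704
endloop
endfacet
facet normal -0.048 -0.716 -0.696
outer loop
vertex -0.211 2.649 2.665
vertex -0.191 3.045 2.256
vertex 0.198 2.741 2.542
endloop
endfacet
facet normal 0.349 -0.469 0.811
outer loop
vertex -0.211 2.649 2.665
vertex 0.198 2.741 2.542
vertex -0.089 4.535 3.704
endloop
endfacet
facet normal -0.049 -0.717 -0.695
outer loop
vertex 0.198 2.741 2.542
vertex -0.191 3.045 2.256
vertex 0.378 3.011 2.251
endloop
endfacet
facet normal 0.894 -0.134 0.428
outer loop
vertex 0.198 2.741 2.542
vertex 0.378 3.011 2.251
vertex -0.089 4.535 3.704
endloop
endfacet
facet normal -0.049 -0.717 -0.696
outer loop
vertex 0.378 3.011 2.251
vertex -0.191 3.045 2.256
vertex 0.225 3.301 1.963
endloop
endfacet
facet normal 0.919 0.381 -0.104
outer loop
vertex 0.378 3.011 2.251
vertex 0.225 3.301 1.963
vertex -0.089 4.535 3.704
endloop
endfacet

endsolid


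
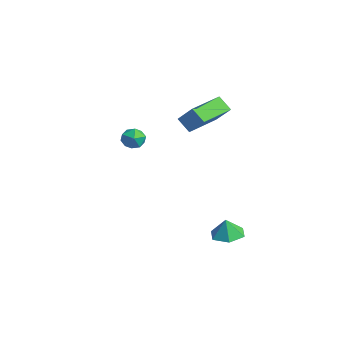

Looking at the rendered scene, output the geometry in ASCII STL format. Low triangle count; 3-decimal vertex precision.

solid 
facet normal -0.963 -0.254 -0.088
outer loop
vertex 1.35 -1.765 3.707
vertex 1.518 -2.424 3.77
vertex 1.37 -2.055 4.326
endloop
endfacet
facet normal -0.896 0.390 0.212
outer loop
vertex 1.35 -1.765 3.707
vertex 1.37 -2.055 4.326
vertex 1.622 -1.426 4.235
endloop
endfacet
facet normal -0.537 0.808 -0.242
outer loop
vertex 1.35 -1.765 3.707
vertex 1.622 -1.426 4.235
vertex 1.926 -1.407 3.623
endloop
endfacet
facet normal -0.382 0.422 -0.822
outer loop
vertex 1.35 -1.765 3.707
vertex 1.926 -1.407 3.623
vertex 1.862 -2.024 3.336
endloop
endfacet
facet normal -0.645 -0.234 -0.727
outer loop
vertex 1.35 -1.765 3.707
vertex 1.862 -2.024 3.336
vertex 1.518 -2.424 3.77
endloop
endfacet
facet normal -0.504 0.318 0.803
outer loop
vertex 1.622 -1.426 4.235
vertex 1.37 -2.055 4.326
vertex 1.958 -1.876 4.624
endloop
endfacet
facet normal -0.612 -0.724 0.318
outer loop
vertex 1.37 -2.055 4.326
vertex 1.518 -2.424 3.77
vertex 1.894 -2.493 4.337
endloop
endfacet
facet normal -0.098 -0.692 -0.715
outer loop
vertex 1.518 -2.424 3.77
vertex 1.862 -2.024 3.336
vertex 2.198 -2.474 3.725
endloop
endfacet
facet normal 0.328 0.370 -0.869
outer loop
vertex 1.862 -2.024 3.336
vertex 1.926 -1.407 3.623
vertex 2.45 -1.845 3.634
endloop
endfacet
facet normal 0.078 0.995 0.069
outer loop
vertex 1.926 -1.407 3.623
vertex 1.622 -1.426 4.235
vertex 2.302 -1.476 4.19
endloop
endfacet
facet normal 0.382 -0.422 0.822
outer loop
vertex 2.47 -2.135 4.253
vertex 1.958 -1.876 4.624
vertex 1.894 -2.493 4.337
endloop
endfacet
facet normal 0.537 -0.808 0.242
outer loop
vertex 2.47 -2.135 4.253
vertex 1.894 -2.493 4.337
vertex 2.198 -2.474 3.725
endloop
endfacet
facet normal 0.896 -0.390 -0.212
outer loop
vertex 2.47 -2.135 4.253
vertex 2.198 -2.474 3.725
vertex 2.45 -1.845 3.634
endloop
endfacet
facet normal 0.963 0.254 0.088
outer loop
vertex 2.47 -2.135 4.253
vertex 2.45 -1.845 3.634
vertex 2.302 -1.476 4.19
endloop
endfacet
facet normal 0.645 0.234 0.727
outer loop
vertex 2.47 -2.135 4.253
vertex 2.302 -1.476 4.19
vertex 1.958 -1.876 4.624
endloop
endfacet
facet normal -0.328 -0.370 0.869
outer loop
vertex 1.894 -2.493 4.337
vertex 1.958 -1.876 4.624
vertex 1.37 -2.055 4.326
endloop
endfacet
facet normal -0.078 -0.995 -0.069
outer loop
vertex 2.198 -2.474 3.725
vertex 1.894 -2.493 4.337
vertex 1.518 -2.424 3.77
endloop
endfacet
facet normal 0.504 -0.318 -0.803
outer loop
vertex 2.45 -1.845 3.634
vertex 2.198 -2.474 3.725
vertex 1.862 -2.024 3.336
endloop
endfacet
facet normal 0.612 0.724 -0.318
outer loop
vertex 2.302 -1.476 4.19
vertex 2.45 -1.845 3.634
vertex 1.926 -1.407 3.623
endloop
endfacet
facet normal 0.098 0.692 0.715
outer loop
vertex 1.958 -1.876 4.624
vertex 2.302 -1.476 4.19
vertex 1.622 -1.426 4.235
endloop
endfacet
facet normal -0.045 0.137 -0.990
outer loop
vertex 2.97 2.479 -3.395
vertex 2.136 2.781 -3.315
vertex 2.821 3.347 -3.268
endloop
endfacet
facet normal 0.819 0.057 0.571
outer loop
vertex 2.97 2.479 -3.395
vertex 2.821 3.347 -3.268
vertex 2.184 2.639 -2.285
endloop
endfacet
facet normal -0.045 0.137 -0.990
outer loop
vertex 2.821 3.347 -3.268
vertex 2.136 2.781 -3.315
vertex 1.988 3.649 -3.188
endloop
endfacet
facet normal 0.307 0.667 0.679
outer loop
vertex 2.821 3.347 -3.268
vertex 1.988 3.649 -3.188
vertex 2.184 2.639 -2.285
endloop
endfacet
facet normal -0.045 0.137 -0.990
outer loop
vertex 1.988 3.649 -3.188
vertex 2.136 2.781 -3.315
vertex 1.303 3.083 -3.235
endloop
endfacet
facet normal -0.485 0.529 0.697
outer loop
vertex 1.988 3.649 -3.188
vertex 1.303 3.083 -3.235
vertex 2.184 2.639 -2.285
endloop
endfacet
facet normal -0.046 0.136 -0.990
outer loop
vertex 1.303 3.083 -3.235
vertex 2.136 2.781 -3.315
vertex 1.451 2.215 -3.361
endloop
endfacet
facet normal -0.764 -0.218 0.607
outer loop
vertex 1.303 3.083 -3.235
vertex 1.451 2.215 -3.361
vertex 2.184 2.639 -2.285
endloop
endfacet
facet normal -0.046 0.136 -0.990
outer loop
vertex 1.451 2.215 -3.361
vertex 2.136 2.781 -3.315
vertex 2.284 1.913 -3.441
endloop
endfacet
facet normal -0.253 -0.829 0.499
outer loop
vertex 1.451 2.215 -3.361
vertex 2.284 1.913 -3.441
vertex 2.184 2.639 -2.285
endloop
endfacet
facet normal -0.046 0.136 -0.990
outer loop
vertex 2.284 1.913 -3.441
vertex 2.136 2.781 -3.315
vertex 2.97 2.479 -3.395
endloop
endfacet
facet normal 0.539 -0.692 0.481
outer loop
vertex 2.284 1.913 -3.441
vertex 2.97 2.479 -3.395
vertex 2.184 2.639 -2.285
endloop
endfacet
facet normal -0.623 -0.350 0.700
outer loop
vertex -1.29 2.393 3.757
vertex -2.079 4.188 3.951
vertex -2.304 2.063 2.689
endloop
endfacet
facet normal 0.400 -0.911 -0.098
outer loop
vertex -1.681 2.412 1.989
vertex -1.29 2.393 3.757
vertex -2.304 2.063 2.689
endloop
endfacet
facet normal -0.623 -0.349 0.700
outer loop
vertex -2.304 2.063 2.689
vertex -2.079 4.188 3.951
vertex -3.093 3.857 2.882
endloop
endfacet
facet normal -0.672 -0.219 -0.707
outer loop
vertex -3.093 3.857 2.882
vertex -1.681 2.412 1.989
vertex -2.304 2.063 2.689
endloop
endfacet
facet normal 0.672 0.219 0.707
outer loop
vertex -1.29 2.393 3.757
vertex -1.456 4.537 3.251
vertex -2.079 4.188 3.951
endloop
endfacet
facet normal 0.401 -0.911 -0.098
outer loop
vertex -0.667 2.743 3.058
vertex -1.29 2.393 3.757
vertex -1.681 2.412 1.989
endloop
endfacet
facet normal 0.671 0.219 0.708
outer loop
vertex -0.667 2.743 3.058
vertex -1.456 4.537 3.251
vertex -1.29 2.393 3.757
endloop
endfacet
facet normal -0.400 0.911 0.098
outer loop
vertex -2.079 4.188 3.951
vertex -1.456 4.537 3.251
vertex -3.093 3.857 2.882
endloop
endfacet
facet normal -0.672 -0.219 -0.708
outer loop
vertex -2.47 4.207 2.183
vertex -1.681 2.412 1.989
vertex -3.093 3.857 2.882
endloop
endfacet
facet normal -0.401 0.911 0.099
outer loop
vertex -3.093 3.857 2.882
vertex -1.456 4.537 3.251
vertex -2.47 4.207 2.183
endloop
endfacet
facet normal 0.623 0.350 -0.699
outer loop
vertex -2.47 4.207 2.183
vertex -0.667 2.743 3.058
vertex -1.681 2.412 1.989
endloop
endfacet
facet normal 0.623 0.349 -0.700
outer loop
vertex -1.456 4.537 3.251
vertex -0.667 2.743 3.058
vertex -2.47 4.207 2.183
endloop
endfacet

endsolid


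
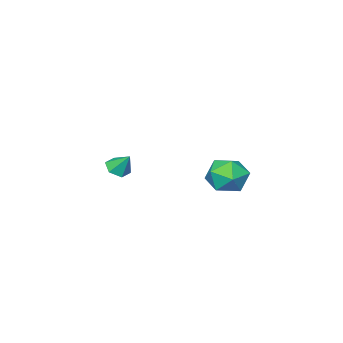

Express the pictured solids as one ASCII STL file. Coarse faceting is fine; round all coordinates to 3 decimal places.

solid 
facet normal -0.616 0.692 -0.375
outer loop
vertex 1.261 3.758 -3.921
vertex 0.323 3.05 -3.687
vertex 0.702 3.834 -2.863
endloop
endfacet
facet normal -0.036 0.995 -0.091
outer loop
vertex 1.261 3.758 -3.921
vertex 0.702 3.834 -2.863
vertex 1.899 3.873 -2.912
endloop
endfacet
facet normal 0.537 0.730 -0.423
outer loop
vertex 1.261 3.758 -3.921
vertex 1.899 3.873 -2.912
vertex 2.26 3.113 -3.766
endloop
endfacet
facet normal 0.312 0.263 -0.913
outer loop
vertex 1.261 3.758 -3.921
vertex 2.26 3.113 -3.766
vertex 1.286 2.604 -4.245
endloop
endfacet
facet normal -0.401 0.240 -0.884
outer loop
vertex 1.261 3.758 -3.921
vertex 1.286 2.604 -4.245
vertex 0.323 3.05 -3.687
endloop
endfacet
facet normal -0.002 0.803 0.596
outer loop
vertex 1.899 3.873 -2.912
vertex 0.702 3.834 -2.863
vertex 1.354 3.236 -2.055
endloop
endfacet
facet normal -0.940 0.313 0.134
outer loop
vertex 0.702 3.834 -2.863
vertex 0.323 3.05 -3.687
vertex 0.38 2.727 -2.534
endloop
endfacet
facet normal -0.593 -0.419 -0.688
outer loop
vertex 0.323 3.05 -3.687
vertex 1.286 2.604 -4.245
vertex 0.741 1.967 -3.388
endloop
endfacet
facet normal 0.561 -0.382 -0.735
outer loop
vertex 1.286 2.604 -4.245
vertex 2.26 3.113 -3.766
vertex 1.938 2.006 -3.437
endloop
endfacet
facet normal 0.926 0.374 0.059
outer loop
vertex 2.26 3.113 -3.766
vertex 1.899 3.873 -2.912
vertex 2.317 2.79 -2.613
endloop
endfacet
facet normal -0.312 -0.263 0.913
outer loop
vertex 1.379 2.082 -2.379
vertex 1.354 3.236 -2.055
vertex 0.38 2.727 -2.534
endloop
endfacet
facet normal -0.537 -0.730 0.423
outer loop
vertex 1.379 2.082 -2.379
vertex 0.38 2.727 -2.534
vertex 0.741 1.967 -3.388
endloop
endfacet
facet normal 0.036 -0.995 0.091
outer loop
vertex 1.379 2.082 -2.379
vertex 0.741 1.967 -3.388
vertex 1.938 2.006 -3.437
endloop
endfacet
facet normal 0.616 -0.692 0.375
outer loop
vertex 1.379 2.082 -2.379
vertex 1.938 2.006 -3.437
vertex 2.317 2.79 -2.613
endloop
endfacet
facet normal 0.401 -0.240 0.884
outer loop
vertex 1.379 2.082 -2.379
vertex 2.317 2.79 -2.613
vertex 1.354 3.236 -2.055
endloop
endfacet
facet normal -0.561 0.382 0.735
outer loop
vertex 0.38 2.727 -2.534
vertex 1.354 3.236 -2.055
vertex 0.702 3.834 -2.863
endloop
endfacet
facet normal -0.926 -0.374 -0.059
outer loop
vertex 0.741 1.967 -3.388
vertex 0.38 2.727 -2.534
vertex 0.323 3.05 -3.687
endloop
endfacet
facet normal 0.002 -0.803 -0.596
outer loop
vertex 1.938 2.006 -3.437
vertex 0.741 1.967 -3.388
vertex 1.286 2.604 -4.245
endloop
endfacet
facet normal 0.940 -0.313 -0.134
outer loop
vertex 2.317 2.79 -2.613
vertex 1.938 2.006 -3.437
vertex 2.26 3.113 -3.766
endloop
endfacet
facet normal 0.593 0.419 0.688
outer loop
vertex 1.354 3.236 -2.055
vertex 2.317 2.79 -2.613
vertex 1.899 3.873 -2.912
endloop
endfacet
facet normal 0.075 -0.618 -0.783
outer loop
vertex 2.907 -4.165 -4.135
vertex 2.419 -3.752 -4.508
vertex 3.143 -3.603 -4.556
endloop
endfacet
facet normal 0.814 0.088 0.574
outer loop
vertex 2.907 -4.165 -4.135
vertex 3.143 -3.603 -4.556
vertex 2.321 -2.948 -3.492
endloop
endfacet
facet normal 0.075 -0.619 -0.782
outer loop
vertex 3.143 -3.603 -4.556
vertex 2.419 -3.752 -4.508
vertex 2.655 -3.191 -4.929
endloop
endfacet
facet normal 0.637 0.771 0.018
outer loop
vertex 3.143 -3.603 -4.556
vertex 2.655 -3.191 -4.929
vertex 2.321 -2.948 -3.492
endloop
endfacet
facet normal 0.076 -0.619 -0.782
outer loop
vertex 2.655 -3.191 -4.929
vertex 2.419 -3.752 -4.508
vertex 1.931 -3.339 -4.882
endloop
endfacet
facet normal -0.209 0.955 -0.210
outer loop
vertex 2.655 -3.191 -4.929
vertex 1.931 -3.339 -4.882
vertex 2.321 -2.948 -3.492
endloop
endfacet
facet normal 0.077 -0.618 -0.782
outer loop
vertex 1.931 -3.339 -4.882
vertex 2.419 -3.752 -4.508
vertex 1.696 -3.901 -4.461
endloop
endfacet
facet normal -0.881 0.457 0.119
outer loop
vertex 1.931 -3.339 -4.882
vertex 1.696 -3.901 -4.461
vertex 2.321 -2.948 -3.492
endloop
endfacet
facet normal 0.076 -0.618 -0.783
outer loop
vertex 1.696 -3.901 -4.461
vertex 2.419 -3.752 -4.508
vertex 2.184 -4.313 -4.088
endloop
endfacet
facet normal -0.704 -0.224 0.674
outer loop
vertex 1.696 -3.901 -4.461
vertex 2.184 -4.313 -4.088
vertex 2.321 -2.948 -3.492
endloop
endfacet
facet normal 0.076 -0.618 -0.783
outer loop
vertex 2.184 -4.313 -4.088
vertex 2.419 -3.752 -4.508
vertex 2.907 -4.165 -4.135
endloop
endfacet
facet normal 0.142 -0.408 0.902
outer loop
vertex 2.184 -4.313 -4.088
vertex 2.907 -4.165 -4.135
vertex 2.321 -2.948 -3.492
endloop
endfacet

endsolid


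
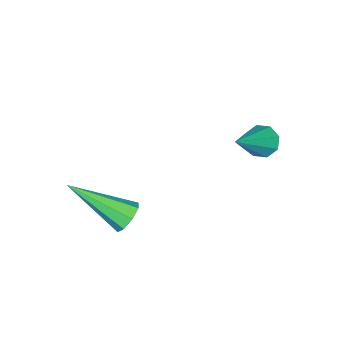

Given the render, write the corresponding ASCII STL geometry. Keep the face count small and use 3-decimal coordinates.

solid 
facet normal -0.180 0.828 -0.531
outer loop
vertex 4.163 -1.075 1.922
vertex 3.605 -1.226 1.876
vertex 3.917 -0.915 2.255
endloop
endfacet
facet normal 0.832 0.218 0.510
outer loop
vertex 4.163 -1.075 1.922
vertex 3.917 -0.915 2.255
vertex 3.995 -3.014 3.024
endloop
endfacet
facet normal -0.181 0.828 -0.530
outer loop
vertex 3.917 -0.915 2.255
vertex 3.605 -1.226 1.876
vertex 3.487 -0.938 2.366
endloop
endfacet
facet normal 0.218 0.343 0.914
outer loop
vertex 3.917 -0.915 2.255
vertex 3.487 -0.938 2.366
vertex 3.995 -3.014 3.024
endloop
endfacet
facet normal -0.180 0.828 -0.530
outer loop
vertex 3.487 -0.938 2.366
vertex 3.605 -1.226 1.876
vertex 3.127 -1.129 2.19
endloop
endfacet
facet normal -0.497 0.149 0.855
outer loop
vertex 3.487 -0.938 2.366
vertex 3.127 -1.129 2.19
vertex 3.995 -3.014 3.024
endloop
endfacet
facet normal -0.181 0.828 -0.531
outer loop
vertex 3.127 -1.129 2.19
vertex 3.605 -1.226 1.876
vertex 3.047 -1.377 1.831
endloop
endfacet
facet normal -0.895 -0.248 0.371
outer loop
vertex 3.127 -1.129 2.19
vertex 3.047 -1.377 1.831
vertex 3.995 -3.014 3.024
endloop
endfacet
facet normal -0.181 0.828 -0.530
outer loop
vertex 3.047 -1.377 1.831
vertex 3.605 -1.226 1.876
vertex 3.294 -1.536 1.498
endloop
endfacet
facet normal -0.743 -0.618 -0.257
outer loop
vertex 3.047 -1.377 1.831
vertex 3.294 -1.536 1.498
vertex 3.995 -3.014 3.024
endloop
endfacet
facet normal -0.180 0.828 -0.531
outer loop
vertex 3.294 -1.536 1.498
vertex 3.605 -1.226 1.876
vertex 3.723 -1.514 1.387
endloop
endfacet
facet normal -0.132 -0.742 -0.658
outer loop
vertex 3.294 -1.536 1.498
vertex 3.723 -1.514 1.387
vertex 3.995 -3.014 3.024
endloop
endfacet
facet normal -0.180 0.828 -0.531
outer loop
vertex 3.723 -1.514 1.387
vertex 3.605 -1.226 1.876
vertex 4.083 -1.323 1.563
endloop
endfacet
facet normal 0.584 -0.548 -0.599
outer loop
vertex 3.723 -1.514 1.387
vertex 4.083 -1.323 1.563
vertex 3.995 -3.014 3.024
endloop
endfacet
facet normal -0.180 0.828 -0.532
outer loop
vertex 4.083 -1.323 1.563
vertex 3.605 -1.226 1.876
vertex 4.163 -1.075 1.922
endloop
endfacet
facet normal 0.982 -0.150 -0.115
outer loop
vertex 4.083 -1.323 1.563
vertex 4.163 -1.075 1.922
vertex 3.995 -3.014 3.024
endloop
endfacet
facet normal -0.766 0.093 -0.636
outer loop
vertex -0.083 1.116 2.556
vertex -0.445 1.227 3.008
vertex -0.109 1.557 2.652
endloop
endfacet
facet normal 0.816 0.169 -0.553
outer loop
vertex -0.083 1.116 2.556
vertex -0.109 1.557 2.652
vertex 1.125 1.033 4.312
endloop
endfacet
facet normal -0.766 0.095 -0.635
outer loop
vertex -0.109 1.557 2.652
vertex -0.445 1.227 3.008
vertex -0.332 1.804 2.958
endloop
endfacet
facet normal 0.595 0.780 -0.196
outer loop
vertex -0.109 1.557 2.652
vertex -0.332 1.804 2.958
vertex 1.125 1.033 4.312
endloop
endfacet
facet normal -0.765 0.095 -0.636
outer loop
vertex -0.332 1.804 2.958
vertex -0.445 1.227 3.008
vertex -0.621 1.713 3.292
endloop
endfacet
facet normal 0.140 0.918 0.372
outer loop
vertex -0.332 1.804 2.958
vertex -0.621 1.713 3.292
vertex 1.125 1.033 4.312
endloop
endfacet
facet normal -0.766 0.094 -0.635
outer loop
vertex -0.621 1.713 3.292
vertex -0.445 1.227 3.008
vertex -0.807 1.338 3.461
endloop
endfacet
facet normal -0.279 0.506 0.816
outer loop
vertex -0.621 1.713 3.292
vertex -0.807 1.338 3.461
vertex 1.125 1.033 4.312
endloop
endfacet
facet normal -0.766 0.095 -0.636
outer loop
vertex -0.807 1.338 3.461
vertex -0.445 1.227 3.008
vertex -0.781 0.898 3.364
endloop
endfacet
facet normal -0.422 -0.219 0.880
outer loop
vertex -0.807 1.338 3.461
vertex -0.781 0.898 3.364
vertex 1.125 1.033 4.312
endloop
endfacet
facet normal -0.766 0.094 -0.636
outer loop
vertex -0.781 0.898 3.364
vertex -0.445 1.227 3.008
vertex -0.558 0.65 3.059
endloop
endfacet
facet normal -0.202 -0.827 0.525
outer loop
vertex -0.781 0.898 3.364
vertex -0.558 0.65 3.059
vertex 1.125 1.033 4.312
endloop
endfacet
facet normal -0.766 0.094 -0.636
outer loop
vertex -0.558 0.65 3.059
vertex -0.445 1.227 3.008
vertex -0.269 0.741 2.724
endloop
endfacet
facet normal 0.253 -0.966 -0.044
outer loop
vertex -0.558 0.65 3.059
vertex -0.269 0.741 2.724
vertex 1.125 1.033 4.312
endloop
endfacet
facet normal -0.766 0.095 -0.636
outer loop
vertex -0.269 0.741 2.724
vertex -0.445 1.227 3.008
vertex -0.083 1.116 2.556
endloop
endfacet
facet normal 0.674 -0.554 -0.490
outer loop
vertex -0.269 0.741 2.724
vertex -0.083 1.116 2.556
vertex 1.125 1.033 4.312
endloop
endfacet

endsolid


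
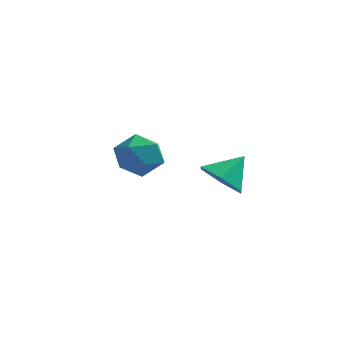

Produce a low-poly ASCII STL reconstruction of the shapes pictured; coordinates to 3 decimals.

solid 
facet normal 0.166 0.967 -0.193
outer loop
vertex -0.19 1.333 -1.471
vertex -0.898 1.598 -0.754
vertex 0.1 1.481 -0.482
endloop
endfacet
facet normal 0.755 0.579 -0.308
outer loop
vertex -0.19 1.333 -1.471
vertex 0.1 1.481 -0.482
vertex 0.491 0.683 -1.025
endloop
endfacet
facet normal 0.600 0.082 -0.796
outer loop
vertex -0.19 1.333 -1.471
vertex 0.491 0.683 -1.025
vertex -0.266 0.308 -1.634
endloop
endfacet
facet normal -0.085 0.163 -0.983
outer loop
vertex -0.19 1.333 -1.471
vertex -0.266 0.308 -1.634
vertex -1.124 0.873 -1.466
endloop
endfacet
facet normal -0.353 0.709 -0.610
outer loop
vertex -0.19 1.333 -1.471
vertex -1.124 0.873 -1.466
vertex -0.898 1.598 -0.754
endloop
endfacet
facet normal 0.921 0.247 0.301
outer loop
vertex 0.491 0.683 -1.025
vertex 0.1 1.481 -0.482
vertex 0.204 0.547 -0.034
endloop
endfacet
facet normal -0.030 0.873 0.486
outer loop
vertex 0.1 1.481 -0.482
vertex -0.898 1.598 -0.754
vertex -0.654 1.112 0.134
endloop
endfacet
facet normal -0.869 0.457 -0.189
outer loop
vertex -0.898 1.598 -0.754
vertex -1.124 0.873 -1.466
vertex -1.411 0.737 -0.475
endloop
endfacet
facet normal -0.437 -0.428 -0.791
outer loop
vertex -1.124 0.873 -1.466
vertex -0.266 0.308 -1.634
vertex -1.02 -0.061 -1.018
endloop
endfacet
facet normal 0.670 -0.558 -0.489
outer loop
vertex -0.266 0.308 -1.634
vertex 0.491 0.683 -1.025
vertex -0.022 -0.178 -0.746
endloop
endfacet
facet normal 0.085 -0.163 0.983
outer loop
vertex -0.73 0.087 -0.029
vertex 0.204 0.547 -0.034
vertex -0.654 1.112 0.134
endloop
endfacet
facet normal -0.600 -0.082 0.796
outer loop
vertex -0.73 0.087 -0.029
vertex -0.654 1.112 0.134
vertex -1.411 0.737 -0.475
endloop
endfacet
facet normal -0.755 -0.579 0.308
outer loop
vertex -0.73 0.087 -0.029
vertex -1.411 0.737 -0.475
vertex -1.02 -0.061 -1.018
endloop
endfacet
facet normal -0.166 -0.967 0.193
outer loop
vertex -0.73 0.087 -0.029
vertex -1.02 -0.061 -1.018
vertex -0.022 -0.178 -0.746
endloop
endfacet
facet normal 0.353 -0.709 0.610
outer loop
vertex -0.73 0.087 -0.029
vertex -0.022 -0.178 -0.746
vertex 0.204 0.547 -0.034
endloop
endfacet
facet normal 0.437 0.428 0.791
outer loop
vertex -0.654 1.112 0.134
vertex 0.204 0.547 -0.034
vertex 0.1 1.481 -0.482
endloop
endfacet
facet normal -0.670 0.558 0.489
outer loop
vertex -1.411 0.737 -0.475
vertex -0.654 1.112 0.134
vertex -0.898 1.598 -0.754
endloop
endfacet
facet normal -0.921 -0.247 -0.301
outer loop
vertex -1.02 -0.061 -1.018
vertex -1.411 0.737 -0.475
vertex -1.124 0.873 -1.466
endloop
endfacet
facet normal 0.030 -0.873 -0.486
outer loop
vertex -0.022 -0.178 -0.746
vertex -1.02 -0.061 -1.018
vertex -0.266 0.308 -1.634
endloop
endfacet
facet normal 0.869 -0.457 0.189
outer loop
vertex 0.204 0.547 -0.034
vertex -0.022 -0.178 -0.746
vertex 0.491 0.683 -1.025
endloop
endfacet
facet normal -0.530 -0.535 -0.658
outer loop
vertex 3.97 -4.086 0.427
vertex 3.193 -3.49 0.569
vertex 3.856 -3.28 -0.136
endloop
endfacet
facet normal 0.993 0.104 -0.052
outer loop
vertex 3.97 -4.086 0.427
vertex 3.856 -3.28 -0.136
vertex 3.887 -2.79 1.431
endloop
endfacet
facet normal -0.530 -0.535 -0.658
outer loop
vertex 3.856 -3.28 -0.136
vertex 3.193 -3.49 0.569
vertex 3.078 -2.684 0.006
endloop
endfacet
facet normal 0.557 0.789 -0.258
outer loop
vertex 3.856 -3.28 -0.136
vertex 3.078 -2.684 0.006
vertex 3.887 -2.79 1.431
endloop
endfacet
facet normal -0.530 -0.535 -0.658
outer loop
vertex 3.078 -2.684 0.006
vertex 3.193 -3.49 0.569
vertex 2.415 -2.894 0.711
endloop
endfacet
facet normal -0.145 0.977 0.155
outer loop
vertex 3.078 -2.684 0.006
vertex 2.415 -2.894 0.711
vertex 3.887 -2.79 1.431
endloop
endfacet
facet normal -0.530 -0.534 -0.659
outer loop
vertex 2.415 -2.894 0.711
vertex 3.193 -3.49 0.569
vertex 2.53 -3.701 1.273
endloop
endfacet
facet normal -0.413 0.480 0.774
outer loop
vertex 2.415 -2.894 0.711
vertex 2.53 -3.701 1.273
vertex 3.887 -2.79 1.431
endloop
endfacet
facet normal -0.530 -0.534 -0.659
outer loop
vertex 2.53 -3.701 1.273
vertex 3.193 -3.49 0.569
vertex 3.308 -4.297 1.131
endloop
endfacet
facet normal 0.023 -0.204 0.979
outer loop
vertex 2.53 -3.701 1.273
vertex 3.308 -4.297 1.131
vertex 3.887 -2.79 1.431
endloop
endfacet
facet normal -0.530 -0.534 -0.659
outer loop
vertex 3.308 -4.297 1.131
vertex 3.193 -3.49 0.569
vertex 3.97 -4.086 0.427
endloop
endfacet
facet normal 0.726 -0.391 0.565
outer loop
vertex 3.308 -4.297 1.131
vertex 3.97 -4.086 0.427
vertex 3.887 -2.79 1.431
endloop
endfacet

endsolid


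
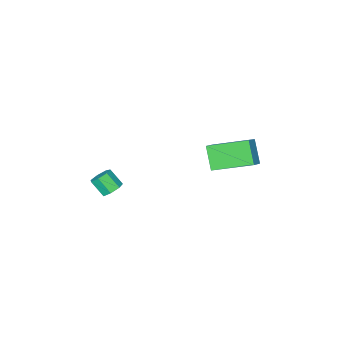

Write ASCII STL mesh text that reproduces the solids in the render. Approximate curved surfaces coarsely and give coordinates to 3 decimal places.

solid 
facet normal -0.775 -0.336 -0.534
outer loop
vertex -1.997 2.484 2.016
vertex -3.203 4.144 2.721
vertex -1.569 3.27 0.9
endloop
endfacet
facet normal 0.556 -0.765 -0.325
outer loop
vertex -0.817 3.596 1.419
vertex -1.997 2.484 2.016
vertex -1.569 3.27 0.9
endloop
endfacet
facet normal -0.775 -0.336 -0.535
outer loop
vertex -1.569 3.27 0.9
vertex -3.203 4.144 2.721
vertex -2.775 4.93 1.606
endloop
endfacet
facet normal 0.300 0.550 -0.780
outer loop
vertex -2.775 4.93 1.606
vertex -0.817 3.596 1.419
vertex -1.569 3.27 0.9
endloop
endfacet
facet normal -0.300 -0.549 0.780
outer loop
vertex -1.997 2.484 2.016
vertex -2.451 4.47 3.24
vertex -3.203 4.144 2.721
endloop
endfacet
facet normal 0.556 -0.765 -0.326
outer loop
vertex -1.245 2.81 2.534
vertex -1.997 2.484 2.016
vertex -0.817 3.596 1.419
endloop
endfacet
facet normal -0.299 -0.549 0.780
outer loop
vertex -1.245 2.81 2.534
vertex -2.451 4.47 3.24
vertex -1.997 2.484 2.016
endloop
endfacet
facet normal -0.556 0.765 0.326
outer loop
vertex -3.203 4.144 2.721
vertex -2.451 4.47 3.24
vertex -2.775 4.93 1.606
endloop
endfacet
facet normal 0.300 0.549 -0.780
outer loop
vertex -2.023 5.256 2.124
vertex -0.817 3.596 1.419
vertex -2.775 4.93 1.606
endloop
endfacet
facet normal -0.556 0.765 0.326
outer loop
vertex -2.775 4.93 1.606
vertex -2.451 4.47 3.24
vertex -2.023 5.256 2.124
endloop
endfacet
facet normal 0.775 0.336 0.535
outer loop
vertex -2.023 5.256 2.124
vertex -1.245 2.81 2.534
vertex -0.817 3.596 1.419
endloop
endfacet
facet normal 0.776 0.336 0.534
outer loop
vertex -2.451 4.47 3.24
vertex -1.245 2.81 2.534
vertex -2.023 5.256 2.124
endloop
endfacet
facet normal -0.160 0.667 -0.728
outer loop
vertex 1.049 -2.098 -2.81
vertex 0.734 -1.74 -2.413
vertex 1.341 -1.734 -2.541
endloop
endfacet
facet normal 0.825 -0.315 -0.469
outer loop
vertex 1.049 -2.098 -2.81
vertex 1.341 -1.734 -2.541
vertex 1.222 -2.817 -2.023
endloop
endfacet
facet normal 0.826 -0.315 -0.468
outer loop
vertex 1.222 -2.817 -2.023
vertex 1.341 -1.734 -2.541
vertex 1.513 -2.454 -1.754
endloop
endfacet
facet normal 0.159 -0.667 0.728
outer loop
vertex 1.222 -2.817 -2.023
vertex 1.513 -2.454 -1.754
vertex 0.906 -2.46 -1.627
endloop
endfacet
facet normal -0.160 0.666 -0.728
outer loop
vertex 1.341 -1.734 -2.541
vertex 0.734 -1.74 -2.413
vertex 1.175 -1.375 -2.176
endloop
endfacet
facet normal 0.938 0.333 0.099
outer loop
vertex 1.341 -1.734 -2.541
vertex 1.175 -1.375 -2.176
vertex 1.513 -2.454 -1.754
endloop
endfacet
facet normal 0.938 0.333 0.099
outer loop
vertex 1.513 -2.454 -1.754
vertex 1.175 -1.375 -2.176
vertex 1.347 -2.095 -1.389
endloop
endfacet
facet normal 0.159 -0.667 0.728
outer loop
vertex 1.513 -2.454 -1.754
vertex 1.347 -2.095 -1.389
vertex 0.906 -2.46 -1.627
endloop
endfacet
facet normal -0.160 0.666 -0.729
outer loop
vertex 1.175 -1.375 -2.176
vertex 0.734 -1.74 -2.413
vertex 0.677 -1.291 -1.99
endloop
endfacet
facet normal 0.344 0.729 0.592
outer loop
vertex 1.175 -1.375 -2.176
vertex 0.677 -1.291 -1.99
vertex 1.347 -2.095 -1.389
endloop
endfacet
facet normal 0.345 0.729 0.591
outer loop
vertex 1.347 -2.095 -1.389
vertex 0.677 -1.291 -1.99
vertex 0.849 -2.01 -1.203
endloop
endfacet
facet normal 0.158 -0.666 0.729
outer loop
vertex 1.347 -2.095 -1.389
vertex 0.849 -2.01 -1.203
vertex 0.906 -2.46 -1.627
endloop
endfacet
facet normal -0.159 0.666 -0.729
outer loop
vertex 0.677 -1.291 -1.99
vertex 0.734 -1.74 -2.413
vertex 0.222 -1.545 -2.123
endloop
endfacet
facet normal -0.509 0.577 0.639
outer loop
vertex 0.677 -1.291 -1.99
vertex 0.222 -1.545 -2.123
vertex 0.849 -2.01 -1.203
endloop
endfacet
facet normal -0.510 0.576 0.639
outer loop
vertex 0.849 -2.01 -1.203
vertex 0.222 -1.545 -2.123
vertex 0.394 -2.265 -1.336
endloop
endfacet
facet normal 0.160 -0.666 0.728
outer loop
vertex 0.849 -2.01 -1.203
vertex 0.394 -2.265 -1.336
vertex 0.906 -2.46 -1.627
endloop
endfacet
facet normal -0.158 0.667 -0.728
outer loop
vertex 0.222 -1.545 -2.123
vertex 0.734 -1.74 -2.413
vertex 0.152 -1.946 -2.475
endloop
endfacet
facet normal -0.979 -0.009 0.205
outer loop
vertex 0.222 -1.545 -2.123
vertex 0.152 -1.946 -2.475
vertex 0.394 -2.265 -1.336
endloop
endfacet
facet normal -0.979 -0.009 0.205
outer loop
vertex 0.394 -2.265 -1.336
vertex 0.152 -1.946 -2.475
vertex 0.324 -2.666 -1.688
endloop
endfacet
facet normal 0.160 -0.667 0.728
outer loop
vertex 0.394 -2.265 -1.336
vertex 0.324 -2.666 -1.688
vertex 0.906 -2.46 -1.627
endloop
endfacet
facet normal -0.158 0.666 -0.729
outer loop
vertex 0.152 -1.946 -2.475
vertex 0.734 -1.74 -2.413
vertex 0.521 -2.192 -2.78
endloop
endfacet
facet normal -0.711 -0.590 -0.384
outer loop
vertex 0.152 -1.946 -2.475
vertex 0.521 -2.192 -2.78
vertex 0.324 -2.666 -1.688
endloop
endfacet
facet normal -0.711 -0.590 -0.384
outer loop
vertex 0.324 -2.666 -1.688
vertex 0.521 -2.192 -2.78
vertex 0.693 -2.912 -1.993
endloop
endfacet
facet normal 0.159 -0.665 0.729
outer loop
vertex 0.324 -2.666 -1.688
vertex 0.693 -2.912 -1.993
vertex 0.906 -2.46 -1.627
endloop
endfacet
facet normal -0.160 0.667 -0.728
outer loop
vertex 0.521 -2.192 -2.78
vertex 0.734 -1.74 -2.413
vertex 1.049 -2.098 -2.81
endloop
endfacet
facet normal 0.090 -0.725 -0.683
outer loop
vertex 0.521 -2.192 -2.78
vertex 1.049 -2.098 -2.81
vertex 0.693 -2.912 -1.993
endloop
endfacet
facet normal 0.092 -0.725 -0.683
outer loop
vertex 0.693 -2.912 -1.993
vertex 1.049 -2.098 -2.81
vertex 1.222 -2.817 -2.023
endloop
endfacet
facet normal 0.161 -0.666 0.729
outer loop
vertex 0.693 -2.912 -1.993
vertex 1.222 -2.817 -2.023
vertex 0.906 -2.46 -1.627
endloop
endfacet

endsolid
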